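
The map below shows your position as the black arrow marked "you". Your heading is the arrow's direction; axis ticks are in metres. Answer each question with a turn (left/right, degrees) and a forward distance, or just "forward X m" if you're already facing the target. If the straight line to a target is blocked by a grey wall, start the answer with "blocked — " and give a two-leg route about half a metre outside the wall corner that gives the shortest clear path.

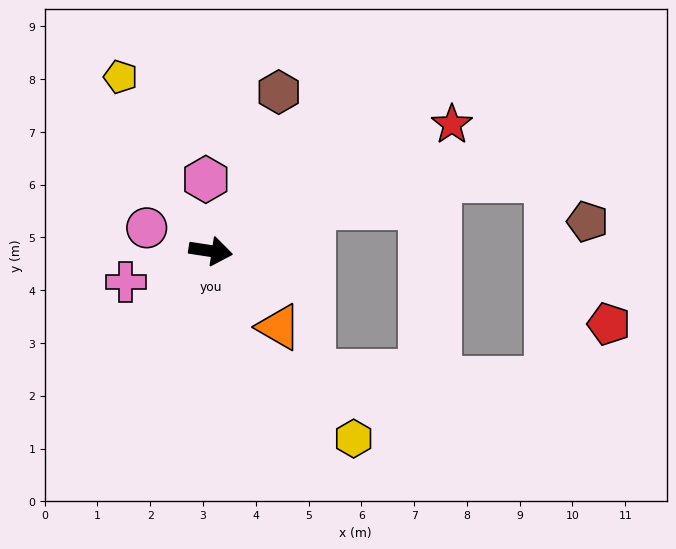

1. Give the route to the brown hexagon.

turn left 76°, forward 3.3 m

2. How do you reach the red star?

turn left 36°, forward 5.2 m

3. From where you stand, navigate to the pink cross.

turn right 151°, forward 1.7 m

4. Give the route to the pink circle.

turn left 169°, forward 1.3 m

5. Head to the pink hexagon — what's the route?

turn left 103°, forward 1.4 m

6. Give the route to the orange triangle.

turn right 39°, forward 1.9 m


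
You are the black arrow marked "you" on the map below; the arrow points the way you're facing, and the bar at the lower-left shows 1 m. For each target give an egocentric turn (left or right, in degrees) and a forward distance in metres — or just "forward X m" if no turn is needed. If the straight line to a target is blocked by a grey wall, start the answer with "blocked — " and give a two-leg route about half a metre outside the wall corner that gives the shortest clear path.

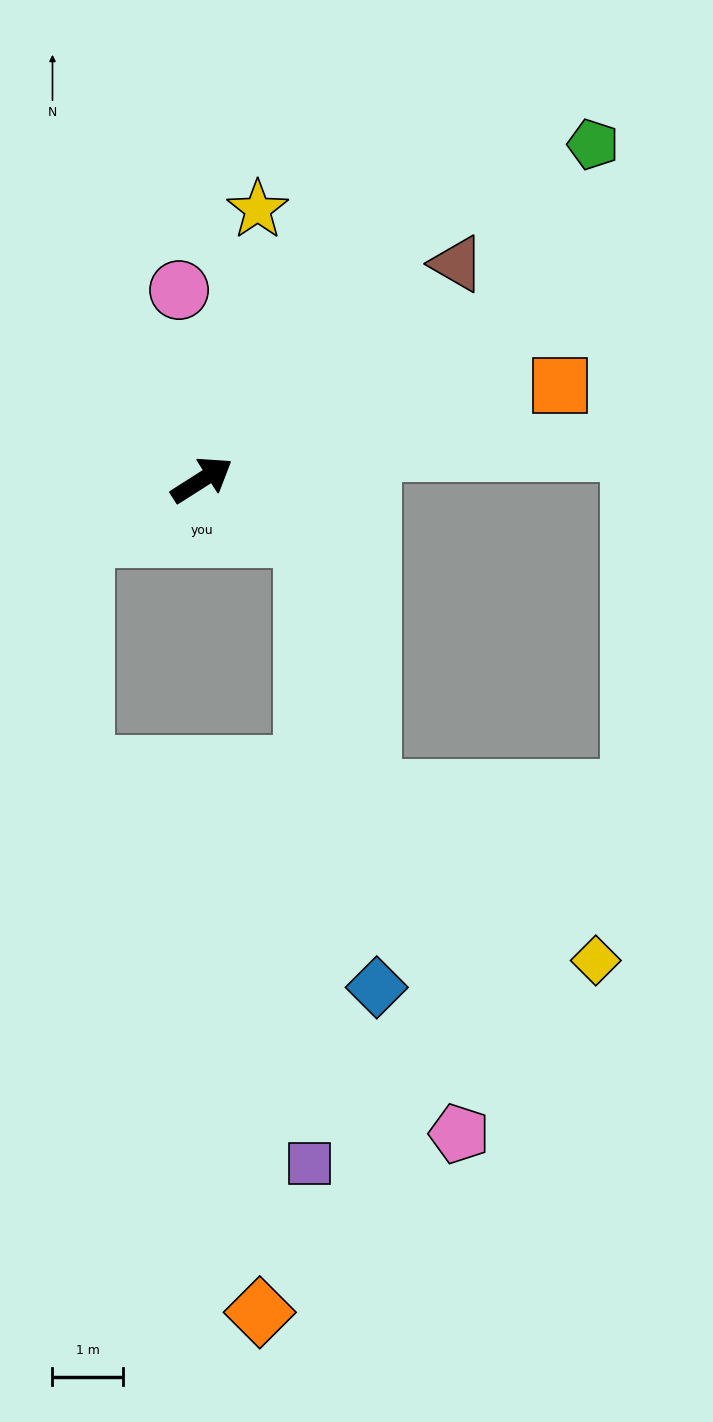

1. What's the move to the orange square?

turn right 18°, forward 5.2 m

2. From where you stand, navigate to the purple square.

blocked — turn right 62°, forward 1.6 m, then turn right 60°, forward 8.8 m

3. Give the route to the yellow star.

turn left 46°, forward 3.9 m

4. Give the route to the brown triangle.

turn left 8°, forward 4.7 m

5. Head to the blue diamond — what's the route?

blocked — turn right 62°, forward 1.6 m, then turn right 51°, forward 6.4 m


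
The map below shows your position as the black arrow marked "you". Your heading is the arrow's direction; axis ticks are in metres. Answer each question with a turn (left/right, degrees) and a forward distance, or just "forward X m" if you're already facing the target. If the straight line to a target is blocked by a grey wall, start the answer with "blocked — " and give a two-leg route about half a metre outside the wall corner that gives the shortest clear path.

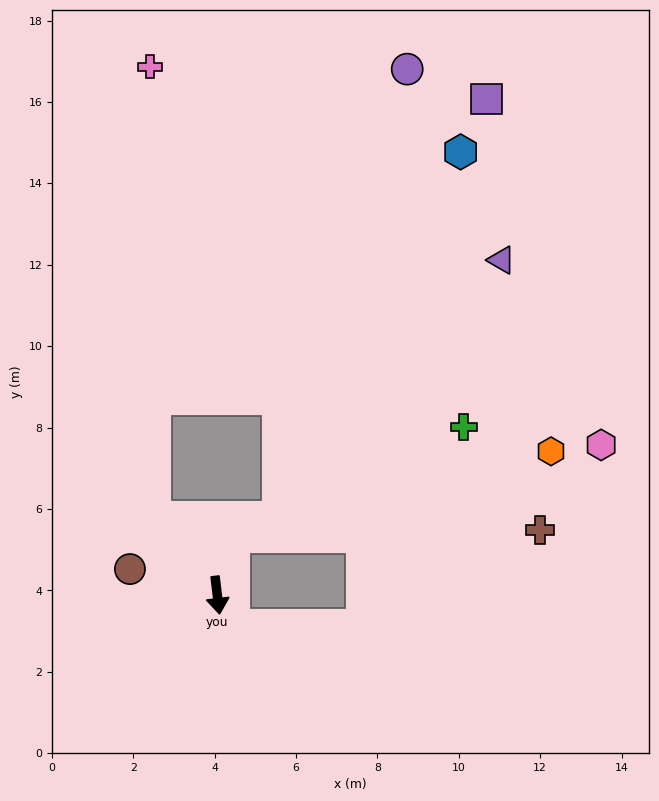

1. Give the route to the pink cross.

blocked — turn right 147°, forward 2.5 m, then turn right 39°, forward 11.1 m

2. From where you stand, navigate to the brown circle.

turn right 114°, forward 2.2 m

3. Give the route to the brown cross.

blocked — turn left 159°, forward 1.5 m, then turn right 75°, forward 7.6 m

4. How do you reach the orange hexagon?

blocked — turn left 159°, forward 1.5 m, then turn right 61°, forward 8.1 m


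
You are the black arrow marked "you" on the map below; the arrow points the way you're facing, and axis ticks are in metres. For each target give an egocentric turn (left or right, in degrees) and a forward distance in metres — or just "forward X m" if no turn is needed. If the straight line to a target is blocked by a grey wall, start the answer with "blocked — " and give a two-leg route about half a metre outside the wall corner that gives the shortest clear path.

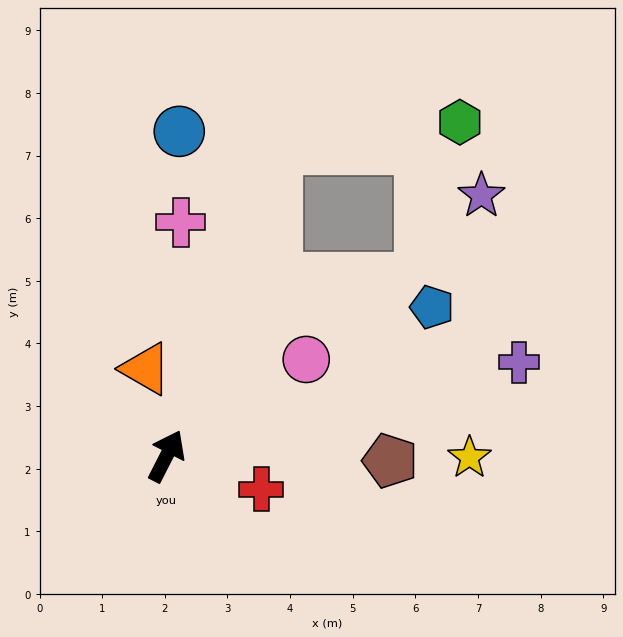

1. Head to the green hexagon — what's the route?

blocked — turn left 8°, forward 5.2 m, then turn right 63°, forward 3.0 m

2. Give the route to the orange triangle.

turn left 40°, forward 1.4 m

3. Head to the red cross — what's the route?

turn right 82°, forward 1.6 m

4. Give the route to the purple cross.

turn right 48°, forward 5.8 m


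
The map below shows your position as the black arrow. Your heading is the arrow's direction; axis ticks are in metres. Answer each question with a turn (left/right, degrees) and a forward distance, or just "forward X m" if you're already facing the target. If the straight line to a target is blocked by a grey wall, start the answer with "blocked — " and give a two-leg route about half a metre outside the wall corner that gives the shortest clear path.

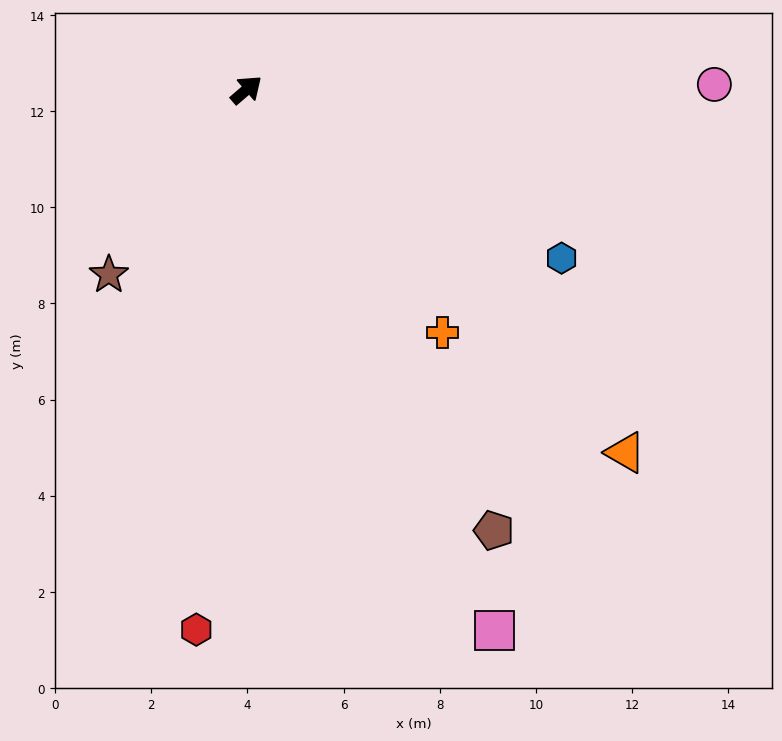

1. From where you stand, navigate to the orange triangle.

turn right 84°, forward 10.9 m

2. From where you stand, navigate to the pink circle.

turn right 40°, forward 9.7 m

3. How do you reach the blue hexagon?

turn right 69°, forward 7.4 m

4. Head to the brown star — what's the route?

turn right 167°, forward 4.8 m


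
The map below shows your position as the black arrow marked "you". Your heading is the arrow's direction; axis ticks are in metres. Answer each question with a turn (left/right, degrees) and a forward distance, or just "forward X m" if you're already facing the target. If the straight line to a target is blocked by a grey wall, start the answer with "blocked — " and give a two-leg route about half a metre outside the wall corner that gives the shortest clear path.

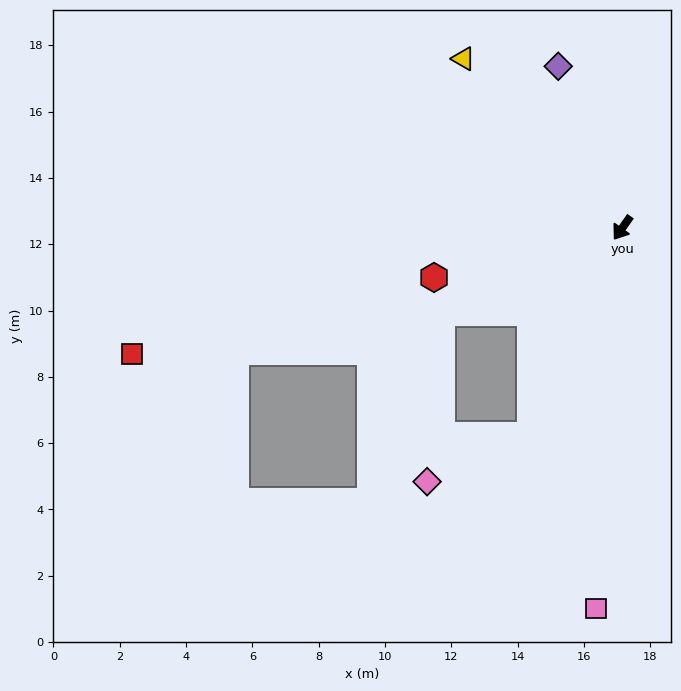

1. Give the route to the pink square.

turn left 31°, forward 11.5 m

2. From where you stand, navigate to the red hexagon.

turn right 40°, forward 5.9 m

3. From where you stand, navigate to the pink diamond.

blocked — turn left 11°, forward 6.9 m, then turn right 42°, forward 3.4 m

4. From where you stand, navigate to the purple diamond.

turn right 123°, forward 5.2 m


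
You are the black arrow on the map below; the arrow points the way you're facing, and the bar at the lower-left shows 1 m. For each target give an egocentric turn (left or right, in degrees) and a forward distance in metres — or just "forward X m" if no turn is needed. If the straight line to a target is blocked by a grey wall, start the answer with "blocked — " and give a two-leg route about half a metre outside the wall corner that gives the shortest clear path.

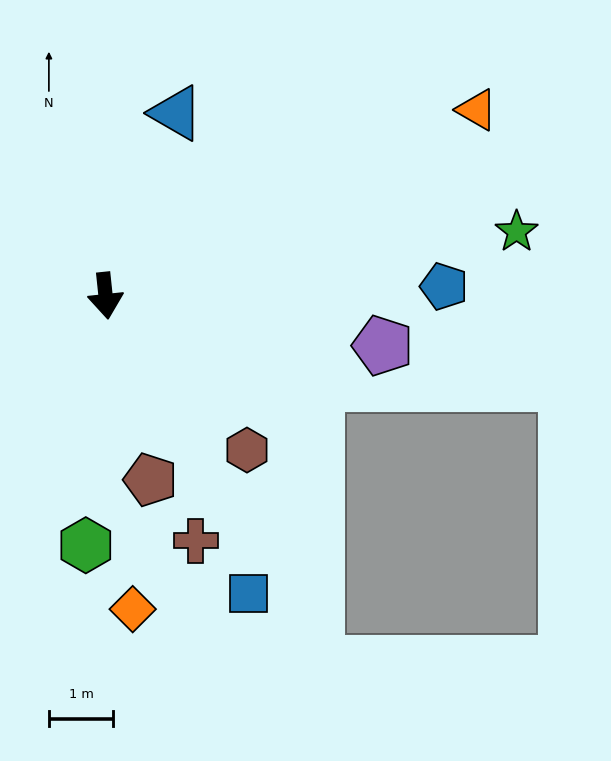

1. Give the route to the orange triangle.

turn left 111°, forward 6.4 m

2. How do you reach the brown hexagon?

turn left 37°, forward 3.2 m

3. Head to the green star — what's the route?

turn left 93°, forward 6.5 m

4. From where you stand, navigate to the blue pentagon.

turn left 86°, forward 5.3 m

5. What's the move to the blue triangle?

turn left 153°, forward 3.0 m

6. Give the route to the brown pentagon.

turn left 8°, forward 2.9 m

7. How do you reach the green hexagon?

turn right 11°, forward 3.9 m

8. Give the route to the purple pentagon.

turn left 74°, forward 4.4 m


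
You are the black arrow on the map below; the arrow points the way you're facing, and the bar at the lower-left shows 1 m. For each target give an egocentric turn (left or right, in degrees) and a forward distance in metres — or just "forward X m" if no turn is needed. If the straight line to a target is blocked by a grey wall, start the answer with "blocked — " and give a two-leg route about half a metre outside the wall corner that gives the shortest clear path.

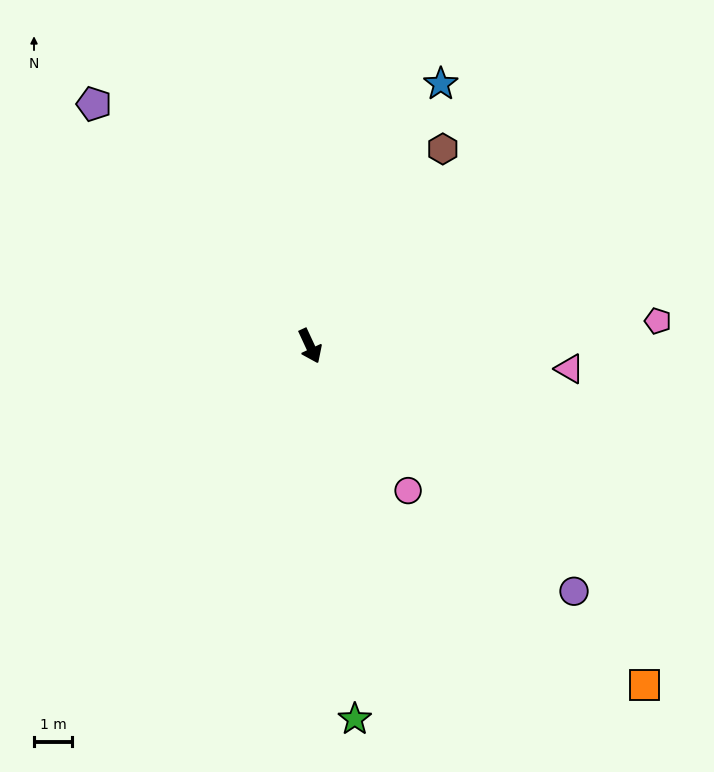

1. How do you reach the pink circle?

turn left 9°, forward 4.6 m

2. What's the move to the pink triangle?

turn left 60°, forward 6.8 m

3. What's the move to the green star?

turn right 18°, forward 9.9 m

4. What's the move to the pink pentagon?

turn left 69°, forward 9.1 m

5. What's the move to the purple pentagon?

turn right 163°, forward 8.5 m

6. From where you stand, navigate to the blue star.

turn left 129°, forward 7.7 m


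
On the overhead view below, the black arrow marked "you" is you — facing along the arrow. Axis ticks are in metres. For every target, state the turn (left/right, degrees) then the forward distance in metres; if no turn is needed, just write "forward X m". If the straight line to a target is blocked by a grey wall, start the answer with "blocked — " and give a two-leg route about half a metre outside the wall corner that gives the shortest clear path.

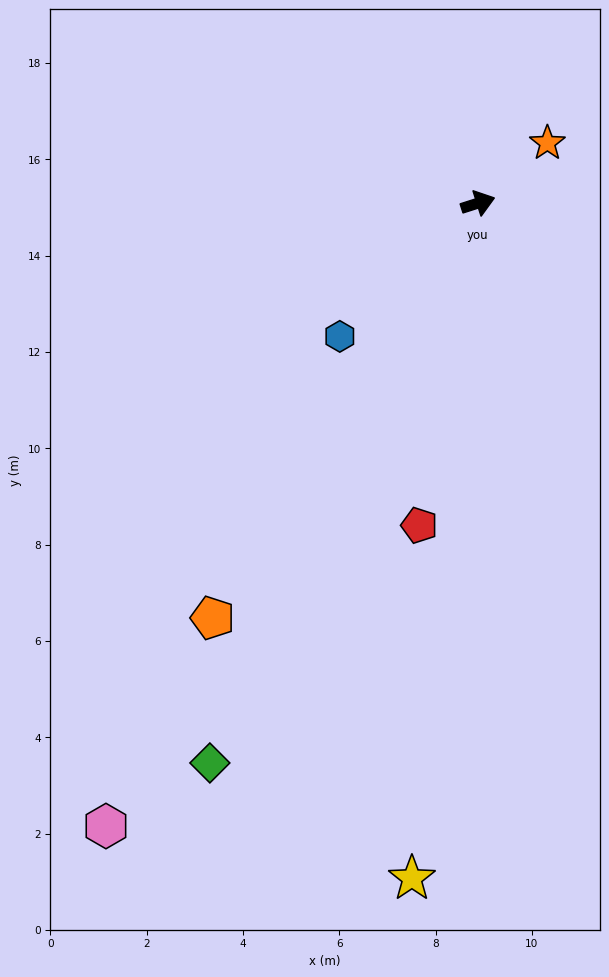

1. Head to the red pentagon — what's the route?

turn right 118°, forward 6.8 m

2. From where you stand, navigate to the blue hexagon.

turn right 154°, forward 4.0 m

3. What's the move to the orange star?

turn left 23°, forward 1.9 m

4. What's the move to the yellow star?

turn right 113°, forward 14.1 m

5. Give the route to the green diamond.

turn right 133°, forward 12.9 m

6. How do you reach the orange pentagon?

turn right 140°, forward 10.2 m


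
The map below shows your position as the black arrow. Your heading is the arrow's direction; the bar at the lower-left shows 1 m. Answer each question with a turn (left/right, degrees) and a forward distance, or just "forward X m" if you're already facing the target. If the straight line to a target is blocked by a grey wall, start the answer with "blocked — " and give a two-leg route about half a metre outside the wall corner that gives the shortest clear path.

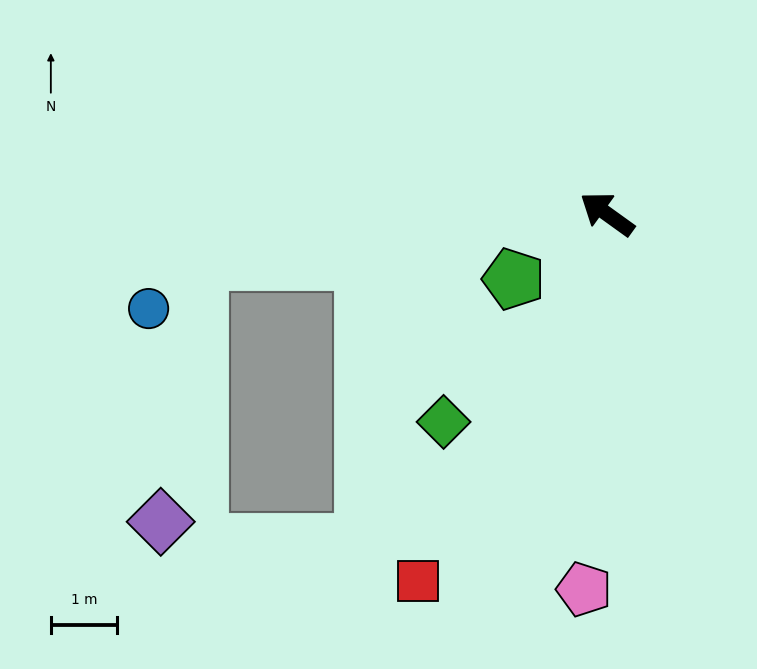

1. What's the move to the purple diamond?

blocked — turn left 42°, forward 6.2 m, then turn left 75°, forward 4.0 m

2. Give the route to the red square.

turn left 99°, forward 6.2 m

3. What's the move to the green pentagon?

turn left 71°, forward 1.7 m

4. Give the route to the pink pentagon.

turn left 122°, forward 5.7 m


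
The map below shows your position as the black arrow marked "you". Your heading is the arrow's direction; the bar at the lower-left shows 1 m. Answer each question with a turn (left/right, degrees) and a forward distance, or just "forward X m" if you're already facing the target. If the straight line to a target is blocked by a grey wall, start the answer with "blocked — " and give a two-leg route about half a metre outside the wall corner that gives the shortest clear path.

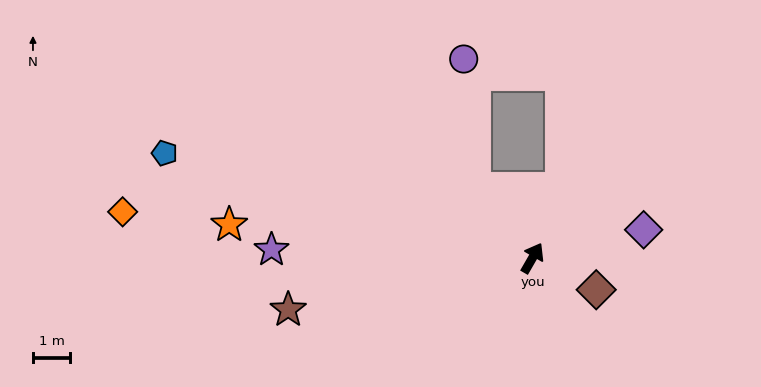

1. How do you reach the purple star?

turn left 118°, forward 7.0 m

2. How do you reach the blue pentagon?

turn left 104°, forward 10.3 m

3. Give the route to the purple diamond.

turn right 46°, forward 3.1 m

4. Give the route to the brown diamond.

turn right 87°, forward 1.9 m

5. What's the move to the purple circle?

blocked — turn left 69°, forward 2.4 m, then turn right 34°, forward 3.5 m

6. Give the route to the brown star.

turn left 132°, forward 6.7 m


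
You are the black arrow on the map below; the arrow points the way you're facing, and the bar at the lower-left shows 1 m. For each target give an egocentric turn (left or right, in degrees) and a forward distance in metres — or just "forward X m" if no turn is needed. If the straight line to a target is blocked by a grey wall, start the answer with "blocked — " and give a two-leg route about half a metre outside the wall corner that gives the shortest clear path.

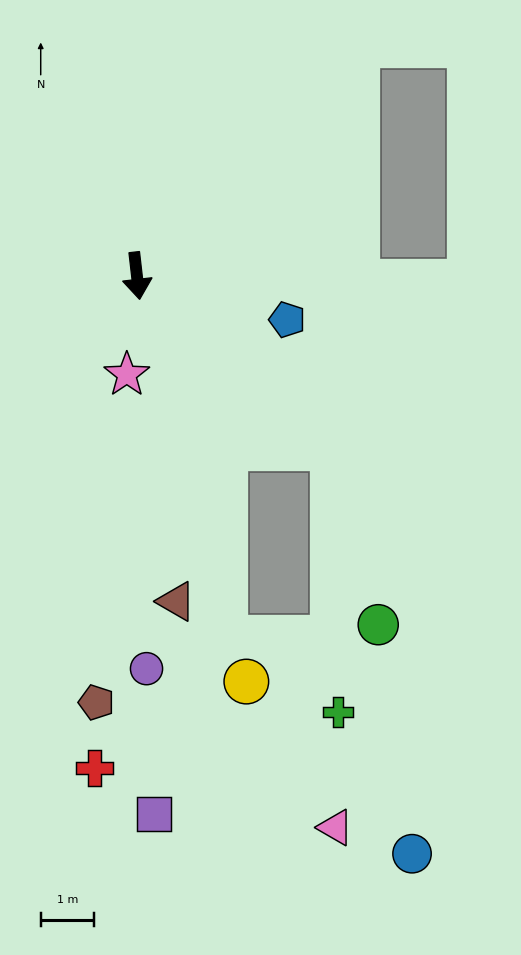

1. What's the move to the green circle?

blocked — turn left 42°, forward 4.9 m, then turn right 34°, forward 3.4 m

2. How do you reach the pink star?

turn right 12°, forward 1.9 m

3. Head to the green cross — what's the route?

blocked — turn left 42°, forward 4.9 m, then turn right 47°, forward 5.0 m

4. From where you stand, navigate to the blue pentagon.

turn left 67°, forward 3.0 m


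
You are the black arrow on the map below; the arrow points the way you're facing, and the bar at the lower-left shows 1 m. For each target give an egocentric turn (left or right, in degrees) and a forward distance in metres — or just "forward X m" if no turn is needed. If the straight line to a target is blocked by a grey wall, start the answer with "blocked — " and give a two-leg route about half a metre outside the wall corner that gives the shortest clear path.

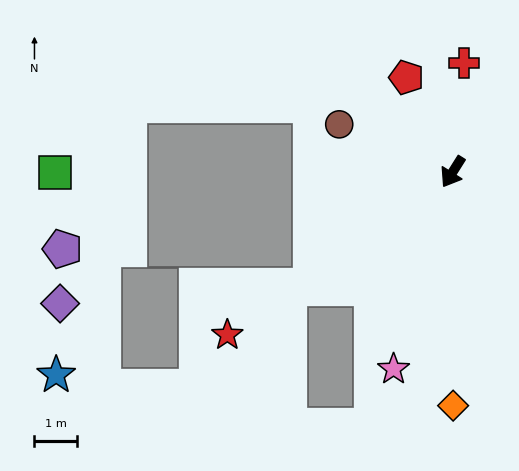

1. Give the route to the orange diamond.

turn left 32°, forward 5.5 m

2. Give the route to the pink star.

turn left 15°, forward 4.9 m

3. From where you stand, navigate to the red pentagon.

turn right 122°, forward 2.5 m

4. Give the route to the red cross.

turn right 154°, forward 2.6 m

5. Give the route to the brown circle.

turn right 81°, forward 2.9 m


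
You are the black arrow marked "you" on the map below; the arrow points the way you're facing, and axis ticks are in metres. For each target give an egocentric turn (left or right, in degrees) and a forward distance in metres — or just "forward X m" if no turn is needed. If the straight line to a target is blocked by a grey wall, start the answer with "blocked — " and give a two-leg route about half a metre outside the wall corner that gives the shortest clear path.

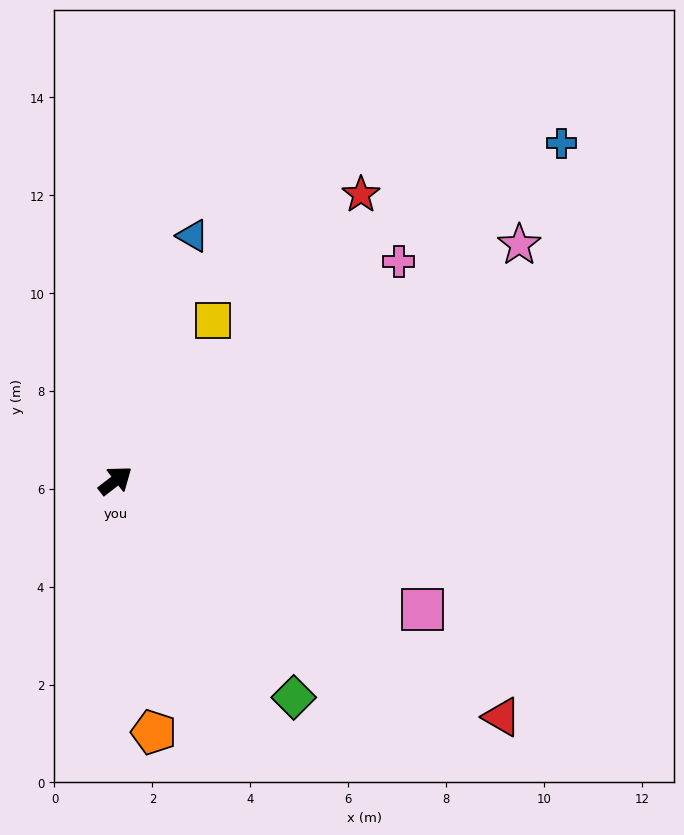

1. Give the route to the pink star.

turn right 8°, forward 9.6 m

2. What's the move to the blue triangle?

turn left 35°, forward 5.2 m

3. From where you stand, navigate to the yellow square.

turn left 21°, forward 3.8 m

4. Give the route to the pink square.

turn right 61°, forward 6.8 m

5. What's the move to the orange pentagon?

turn right 119°, forward 5.2 m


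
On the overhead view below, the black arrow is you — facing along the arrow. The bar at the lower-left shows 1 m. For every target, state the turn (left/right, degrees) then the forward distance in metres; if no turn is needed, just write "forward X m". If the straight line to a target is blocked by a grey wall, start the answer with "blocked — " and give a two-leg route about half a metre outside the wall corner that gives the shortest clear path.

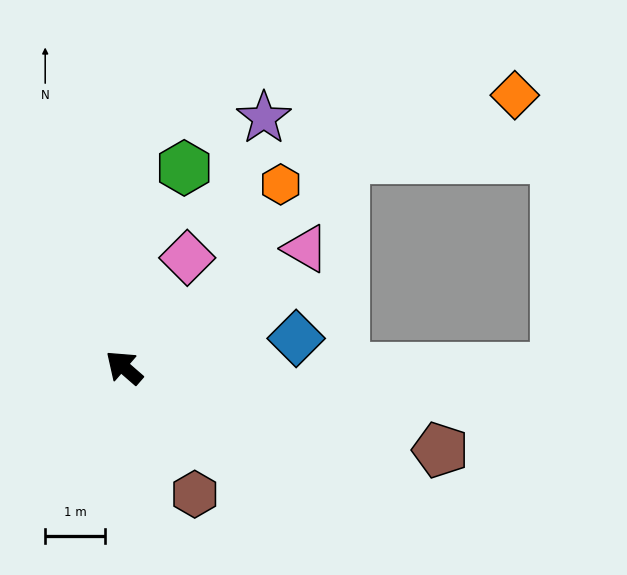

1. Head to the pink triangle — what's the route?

turn right 106°, forward 3.6 m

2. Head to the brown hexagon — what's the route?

turn left 160°, forward 2.4 m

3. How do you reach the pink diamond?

turn right 79°, forward 2.1 m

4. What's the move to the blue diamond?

turn right 129°, forward 2.9 m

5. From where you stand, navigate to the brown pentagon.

turn right 154°, forward 5.5 m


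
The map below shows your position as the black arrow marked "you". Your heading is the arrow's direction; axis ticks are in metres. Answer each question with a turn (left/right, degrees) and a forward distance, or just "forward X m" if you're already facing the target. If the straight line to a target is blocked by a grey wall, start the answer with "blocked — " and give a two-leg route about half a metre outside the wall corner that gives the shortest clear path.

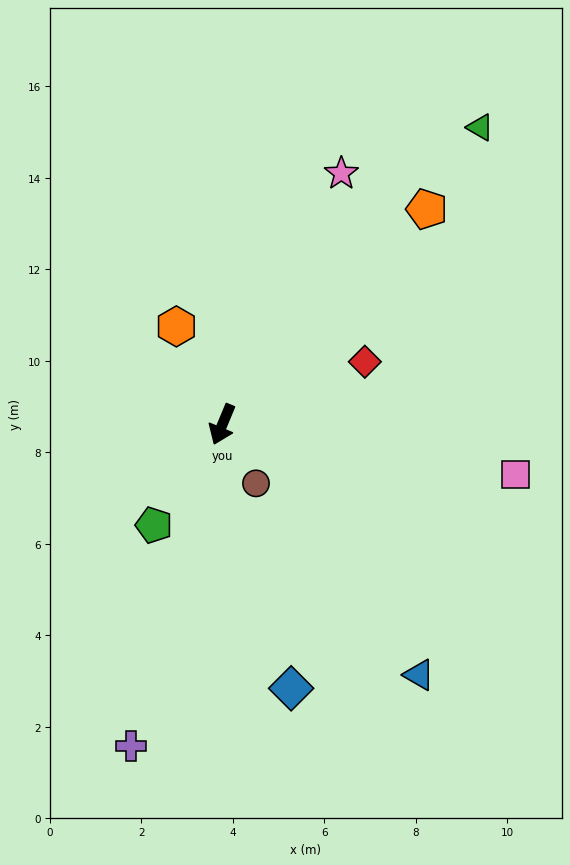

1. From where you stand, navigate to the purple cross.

turn left 7°, forward 7.3 m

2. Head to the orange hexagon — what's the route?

turn right 132°, forward 2.4 m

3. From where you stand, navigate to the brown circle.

turn left 52°, forward 1.5 m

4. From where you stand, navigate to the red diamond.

turn left 136°, forward 3.4 m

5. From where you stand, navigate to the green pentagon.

turn right 12°, forward 2.7 m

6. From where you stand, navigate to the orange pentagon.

turn left 159°, forward 6.5 m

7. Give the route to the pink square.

turn left 103°, forward 6.5 m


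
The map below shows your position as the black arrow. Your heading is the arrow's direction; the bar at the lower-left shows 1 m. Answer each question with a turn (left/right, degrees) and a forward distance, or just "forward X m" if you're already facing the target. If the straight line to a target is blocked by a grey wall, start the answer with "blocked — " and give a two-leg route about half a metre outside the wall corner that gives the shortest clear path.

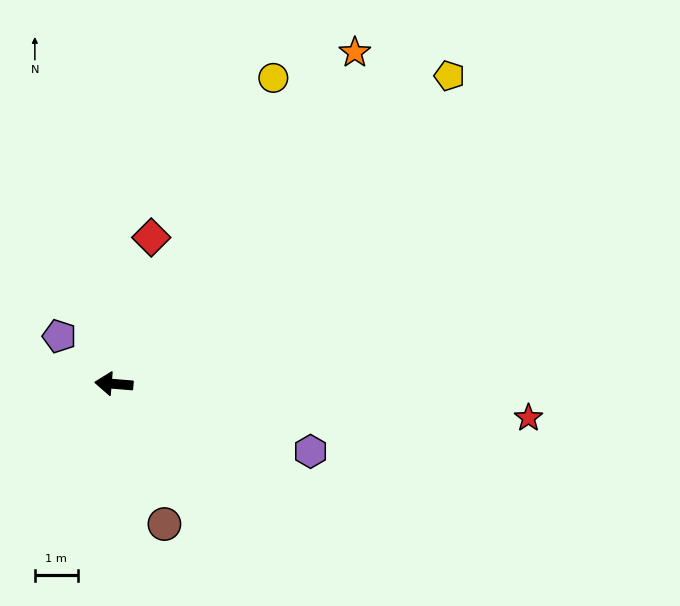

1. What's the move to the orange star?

turn right 121°, forward 9.6 m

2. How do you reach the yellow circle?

turn right 113°, forward 8.1 m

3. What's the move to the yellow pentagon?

turn right 133°, forward 10.6 m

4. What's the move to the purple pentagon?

turn right 36°, forward 1.7 m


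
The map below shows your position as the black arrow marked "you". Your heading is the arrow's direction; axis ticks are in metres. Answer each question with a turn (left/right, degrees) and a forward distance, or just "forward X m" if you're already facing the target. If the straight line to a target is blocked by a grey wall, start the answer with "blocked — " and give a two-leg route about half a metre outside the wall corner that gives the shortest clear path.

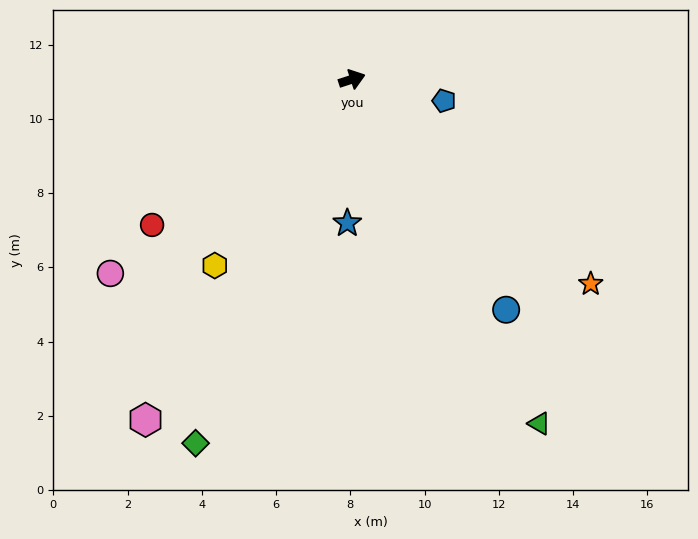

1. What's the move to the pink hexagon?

turn right 139°, forward 10.7 m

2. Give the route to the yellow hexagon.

turn right 144°, forward 6.2 m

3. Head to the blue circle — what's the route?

turn right 74°, forward 7.5 m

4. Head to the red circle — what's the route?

turn right 162°, forward 6.7 m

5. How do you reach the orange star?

turn right 59°, forward 8.5 m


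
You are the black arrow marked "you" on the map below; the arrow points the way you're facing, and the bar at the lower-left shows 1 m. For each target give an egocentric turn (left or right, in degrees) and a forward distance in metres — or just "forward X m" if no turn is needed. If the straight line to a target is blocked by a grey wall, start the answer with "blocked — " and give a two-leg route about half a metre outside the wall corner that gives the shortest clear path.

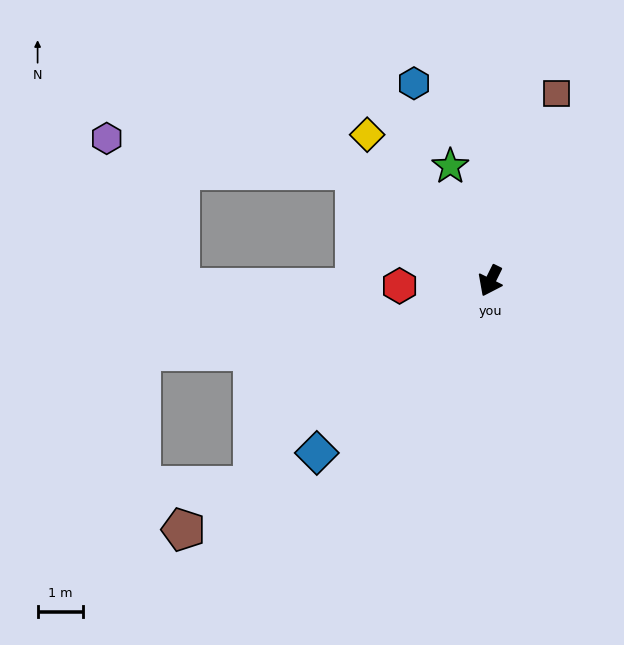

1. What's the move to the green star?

turn right 134°, forward 2.7 m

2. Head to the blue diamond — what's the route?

turn right 19°, forward 5.3 m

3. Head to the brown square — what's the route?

turn right 173°, forward 4.3 m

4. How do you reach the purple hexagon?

blocked — turn right 103°, forward 3.8 m, then turn left 32°, forward 5.5 m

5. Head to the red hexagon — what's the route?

turn right 61°, forward 2.0 m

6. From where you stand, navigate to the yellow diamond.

turn right 114°, forward 4.2 m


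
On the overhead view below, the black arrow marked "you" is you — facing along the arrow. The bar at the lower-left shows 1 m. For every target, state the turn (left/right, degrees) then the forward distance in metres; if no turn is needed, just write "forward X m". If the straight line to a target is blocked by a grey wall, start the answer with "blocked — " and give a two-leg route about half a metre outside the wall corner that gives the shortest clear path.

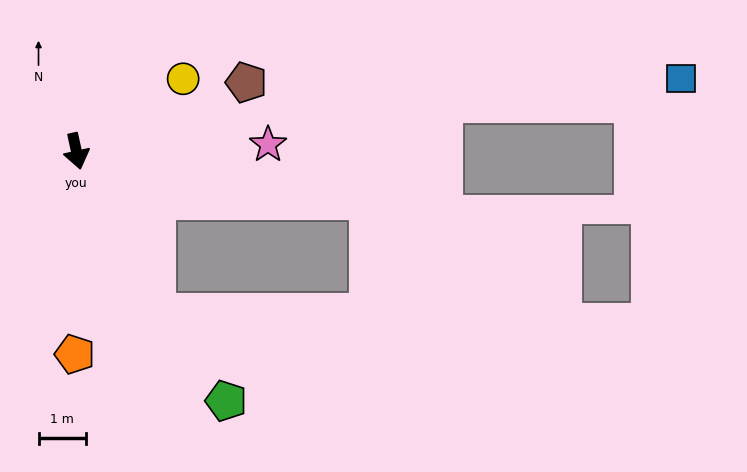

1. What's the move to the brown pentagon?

turn left 100°, forward 3.8 m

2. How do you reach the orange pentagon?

turn right 13°, forward 4.3 m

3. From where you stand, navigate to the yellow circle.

turn left 112°, forward 2.7 m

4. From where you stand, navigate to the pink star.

turn left 80°, forward 4.0 m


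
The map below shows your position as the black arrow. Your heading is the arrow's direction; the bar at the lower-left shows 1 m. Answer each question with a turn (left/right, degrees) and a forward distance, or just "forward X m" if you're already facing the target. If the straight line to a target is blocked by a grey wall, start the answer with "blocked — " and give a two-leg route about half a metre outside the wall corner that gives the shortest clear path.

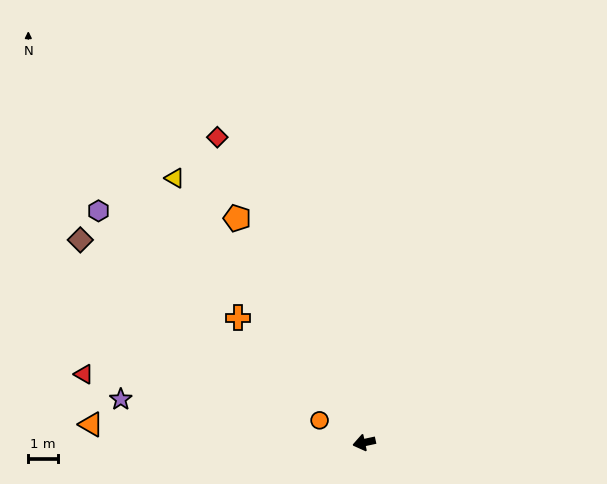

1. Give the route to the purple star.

turn right 22°, forward 8.4 m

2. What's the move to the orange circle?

turn right 39°, forward 1.7 m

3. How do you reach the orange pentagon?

turn right 73°, forward 8.7 m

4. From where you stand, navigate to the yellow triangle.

turn right 67°, forward 11.0 m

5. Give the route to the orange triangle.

turn right 16°, forward 9.3 m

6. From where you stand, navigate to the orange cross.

turn right 57°, forward 6.0 m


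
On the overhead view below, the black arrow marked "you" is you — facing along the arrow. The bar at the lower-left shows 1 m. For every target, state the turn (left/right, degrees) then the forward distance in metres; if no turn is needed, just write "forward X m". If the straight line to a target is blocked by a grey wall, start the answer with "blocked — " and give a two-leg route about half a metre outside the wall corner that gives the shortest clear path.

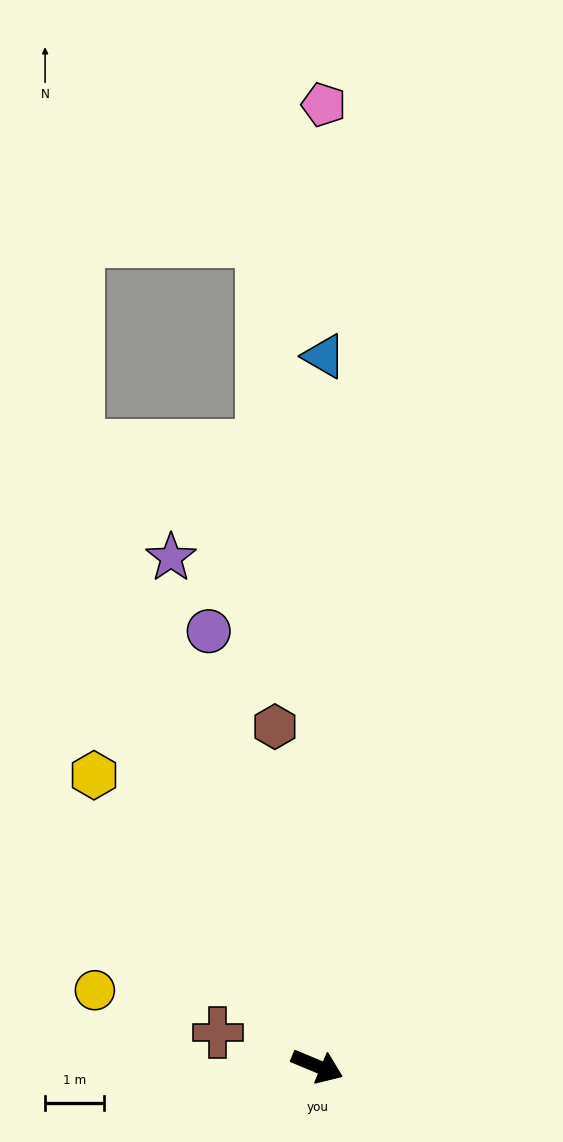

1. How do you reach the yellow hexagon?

turn left 150°, forward 6.2 m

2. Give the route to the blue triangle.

turn left 112°, forward 12.0 m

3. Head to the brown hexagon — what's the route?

turn left 120°, forward 5.8 m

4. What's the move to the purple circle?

turn left 127°, forward 7.6 m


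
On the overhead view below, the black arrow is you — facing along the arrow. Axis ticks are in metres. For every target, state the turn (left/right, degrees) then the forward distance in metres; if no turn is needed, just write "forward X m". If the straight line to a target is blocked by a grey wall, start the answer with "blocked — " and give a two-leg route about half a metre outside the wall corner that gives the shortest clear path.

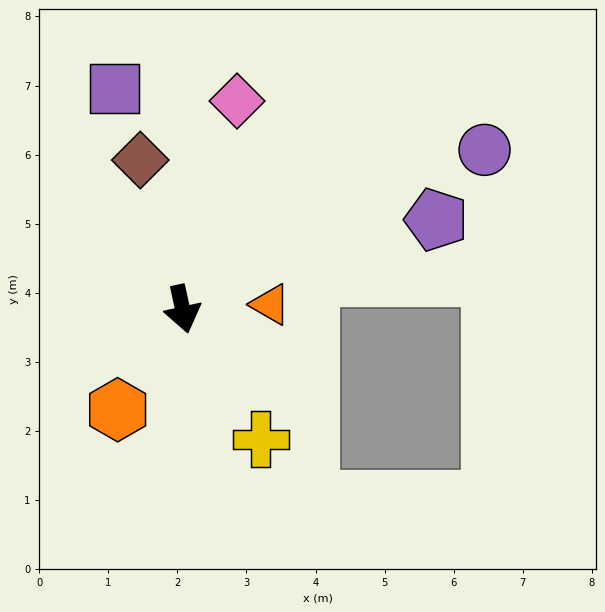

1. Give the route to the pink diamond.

turn left 153°, forward 3.1 m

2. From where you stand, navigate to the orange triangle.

turn left 81°, forward 1.3 m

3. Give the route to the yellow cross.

turn left 19°, forward 2.2 m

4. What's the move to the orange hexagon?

turn right 45°, forward 1.7 m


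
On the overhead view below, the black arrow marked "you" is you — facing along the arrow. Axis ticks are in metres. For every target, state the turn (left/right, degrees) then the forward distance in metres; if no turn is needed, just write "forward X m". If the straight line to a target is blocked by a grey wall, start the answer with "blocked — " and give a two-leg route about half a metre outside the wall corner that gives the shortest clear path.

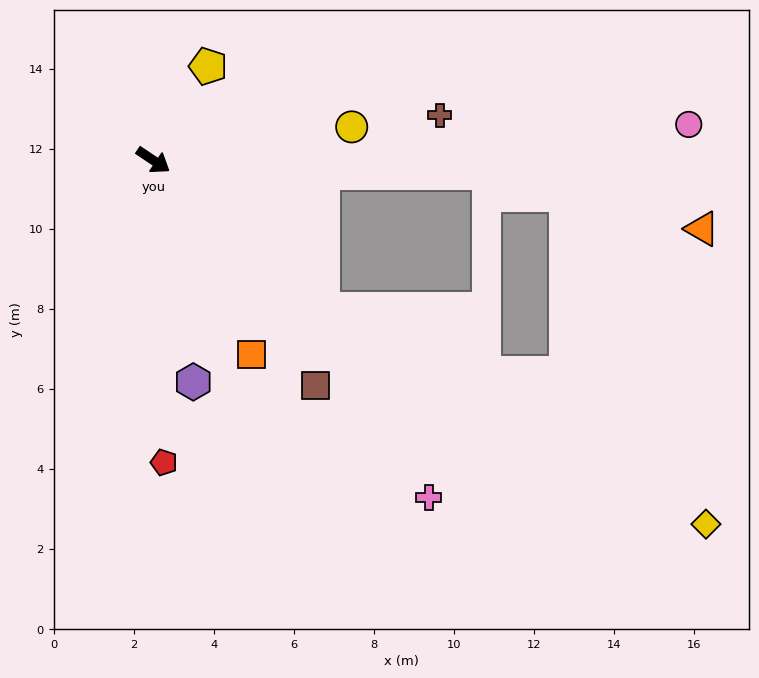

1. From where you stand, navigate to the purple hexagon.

turn right 46°, forward 5.6 m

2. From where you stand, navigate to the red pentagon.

turn right 54°, forward 7.6 m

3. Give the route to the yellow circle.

turn left 43°, forward 5.0 m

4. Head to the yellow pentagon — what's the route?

turn left 94°, forward 2.7 m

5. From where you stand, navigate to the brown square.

turn right 20°, forward 6.9 m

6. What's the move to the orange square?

turn right 29°, forward 5.4 m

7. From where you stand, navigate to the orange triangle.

blocked — turn left 32°, forward 8.4 m, then turn right 13°, forward 5.5 m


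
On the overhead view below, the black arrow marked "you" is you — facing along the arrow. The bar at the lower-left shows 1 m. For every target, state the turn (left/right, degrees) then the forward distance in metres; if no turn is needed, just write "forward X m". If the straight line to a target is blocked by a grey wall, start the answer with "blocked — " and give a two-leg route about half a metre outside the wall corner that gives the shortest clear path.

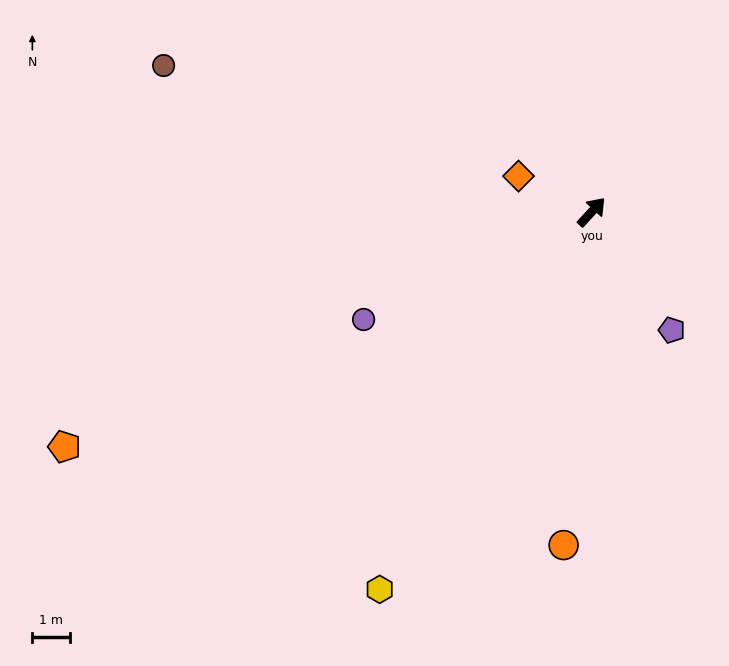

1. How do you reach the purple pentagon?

turn right 103°, forward 3.8 m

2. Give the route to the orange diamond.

turn left 107°, forward 2.2 m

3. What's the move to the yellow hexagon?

turn right 167°, forward 11.6 m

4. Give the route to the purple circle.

turn left 158°, forward 6.8 m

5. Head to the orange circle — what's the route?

turn right 142°, forward 9.0 m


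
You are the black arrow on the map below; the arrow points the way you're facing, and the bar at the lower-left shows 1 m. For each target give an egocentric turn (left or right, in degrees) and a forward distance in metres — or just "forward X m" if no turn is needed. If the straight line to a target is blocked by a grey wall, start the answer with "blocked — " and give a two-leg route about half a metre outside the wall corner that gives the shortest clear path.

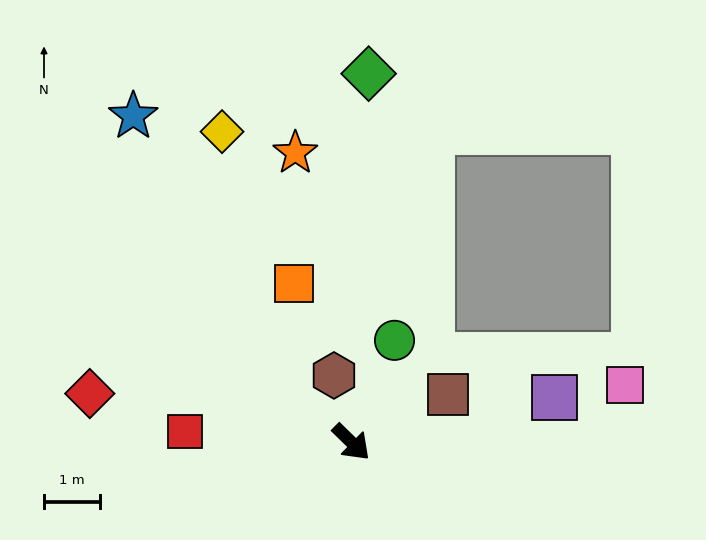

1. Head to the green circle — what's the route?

turn left 111°, forward 2.0 m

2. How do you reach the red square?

turn right 139°, forward 3.0 m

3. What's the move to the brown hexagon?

turn left 149°, forward 1.2 m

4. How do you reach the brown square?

turn left 71°, forward 1.9 m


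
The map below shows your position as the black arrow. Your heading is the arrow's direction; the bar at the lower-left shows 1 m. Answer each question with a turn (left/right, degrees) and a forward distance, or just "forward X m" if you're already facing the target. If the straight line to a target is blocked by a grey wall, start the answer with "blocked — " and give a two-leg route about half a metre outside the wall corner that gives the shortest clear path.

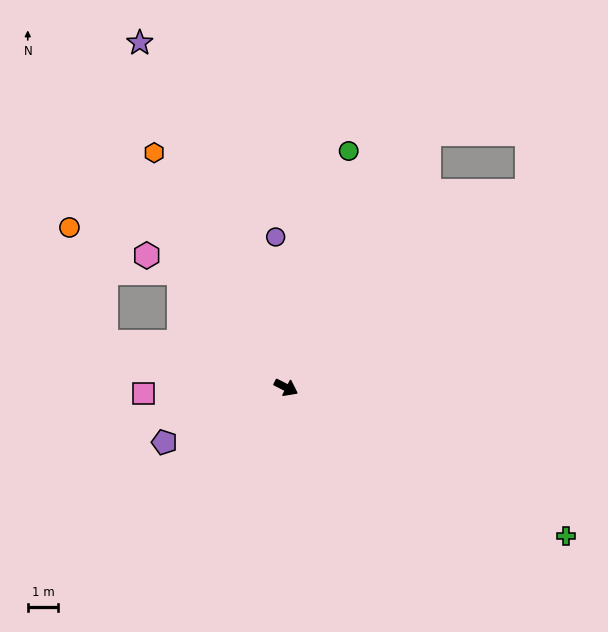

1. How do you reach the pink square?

turn right 150°, forward 4.6 m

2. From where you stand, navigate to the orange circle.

blocked — turn right 167°, forward 6.1 m, then turn right 59°, forward 3.9 m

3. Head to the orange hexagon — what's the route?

turn left 146°, forward 8.8 m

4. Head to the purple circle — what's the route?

turn left 121°, forward 4.9 m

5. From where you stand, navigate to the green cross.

forward 10.3 m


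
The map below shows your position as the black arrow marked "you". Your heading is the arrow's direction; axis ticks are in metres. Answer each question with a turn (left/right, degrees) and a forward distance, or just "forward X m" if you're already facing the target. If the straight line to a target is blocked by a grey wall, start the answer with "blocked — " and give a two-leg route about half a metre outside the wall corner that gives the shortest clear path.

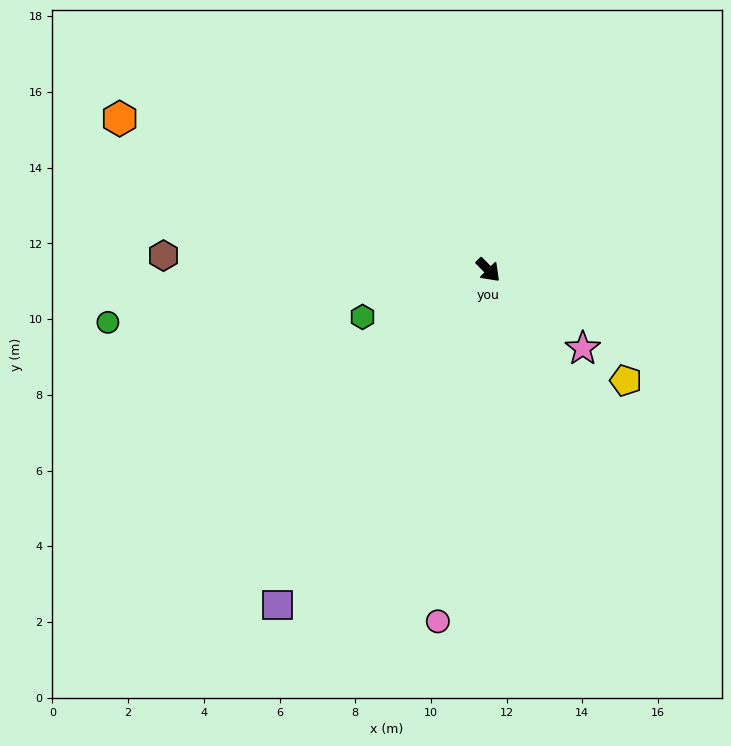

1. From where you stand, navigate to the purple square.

turn right 77°, forward 10.4 m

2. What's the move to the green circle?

turn right 127°, forward 10.1 m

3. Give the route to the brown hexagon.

turn right 137°, forward 8.6 m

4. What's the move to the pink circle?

turn right 53°, forward 9.4 m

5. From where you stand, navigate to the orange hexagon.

turn right 157°, forward 10.5 m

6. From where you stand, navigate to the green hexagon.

turn right 114°, forward 3.5 m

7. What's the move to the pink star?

turn left 6°, forward 3.2 m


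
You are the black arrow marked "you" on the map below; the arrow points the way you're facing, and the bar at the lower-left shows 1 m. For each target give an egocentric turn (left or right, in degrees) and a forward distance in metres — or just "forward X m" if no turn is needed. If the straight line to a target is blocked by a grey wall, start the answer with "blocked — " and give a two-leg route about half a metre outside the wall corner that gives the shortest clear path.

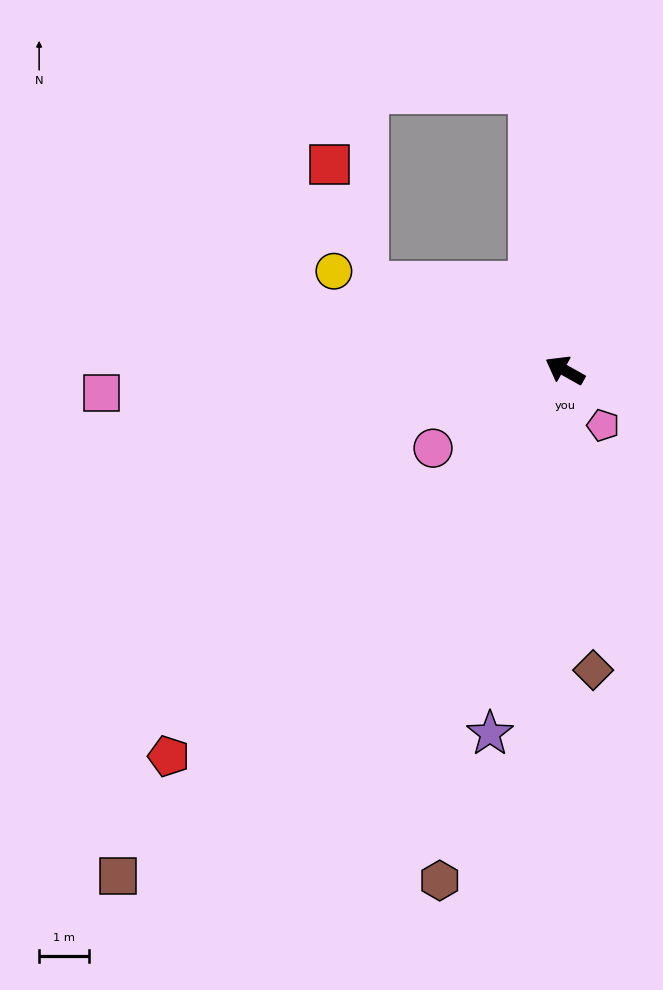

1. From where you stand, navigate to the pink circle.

turn left 60°, forward 3.1 m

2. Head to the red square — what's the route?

blocked — turn left 5°, forward 4.3 m, then turn right 48°, forward 2.5 m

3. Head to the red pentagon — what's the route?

turn left 74°, forward 11.1 m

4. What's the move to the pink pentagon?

turn left 154°, forward 1.3 m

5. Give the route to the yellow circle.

turn left 6°, forward 5.0 m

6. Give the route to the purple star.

turn left 108°, forward 7.4 m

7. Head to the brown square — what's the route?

turn left 78°, forward 13.5 m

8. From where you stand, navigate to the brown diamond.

turn left 125°, forward 6.0 m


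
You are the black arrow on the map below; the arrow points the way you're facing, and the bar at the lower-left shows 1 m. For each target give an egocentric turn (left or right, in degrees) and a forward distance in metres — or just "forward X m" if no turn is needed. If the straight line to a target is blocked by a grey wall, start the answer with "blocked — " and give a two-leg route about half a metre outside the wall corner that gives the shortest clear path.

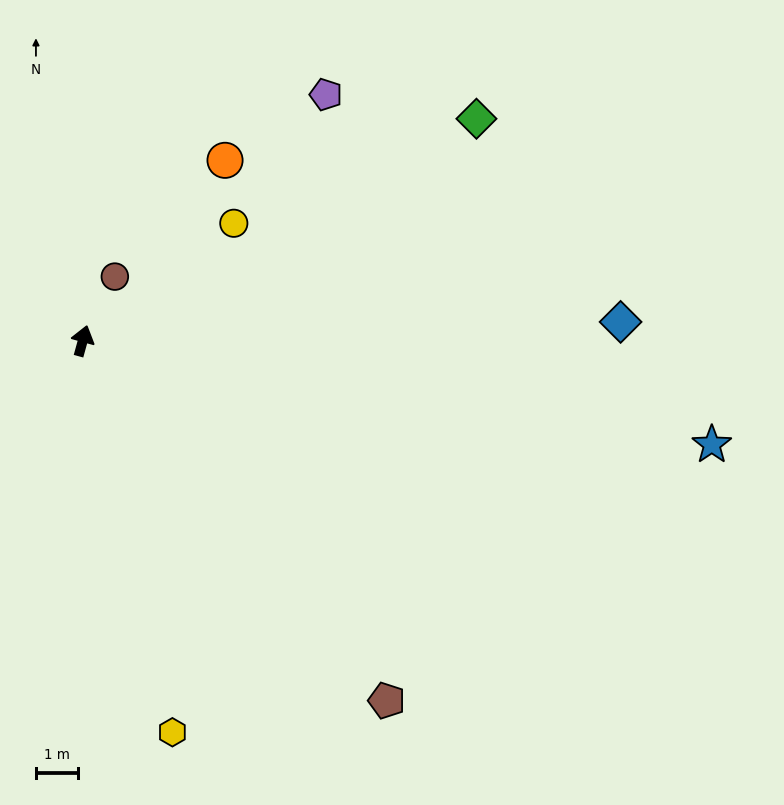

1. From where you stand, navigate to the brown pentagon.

turn right 124°, forward 11.2 m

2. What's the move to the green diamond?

turn right 45°, forward 10.8 m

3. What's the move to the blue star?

turn right 84°, forward 15.2 m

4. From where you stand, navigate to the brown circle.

turn right 11°, forward 1.7 m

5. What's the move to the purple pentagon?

turn right 29°, forward 8.3 m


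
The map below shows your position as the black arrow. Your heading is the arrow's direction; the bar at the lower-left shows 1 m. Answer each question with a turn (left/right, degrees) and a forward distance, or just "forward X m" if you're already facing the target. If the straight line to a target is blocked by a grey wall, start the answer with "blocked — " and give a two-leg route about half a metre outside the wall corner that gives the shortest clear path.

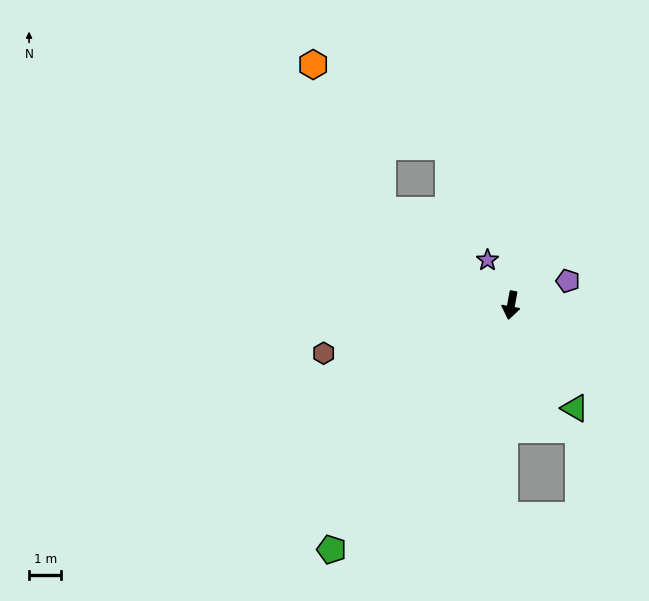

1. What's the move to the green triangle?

turn left 42°, forward 3.7 m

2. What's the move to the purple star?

turn right 142°, forward 1.6 m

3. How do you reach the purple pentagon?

turn left 124°, forward 1.9 m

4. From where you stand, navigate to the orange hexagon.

blocked — turn right 116°, forward 4.9 m, then turn right 28°, forward 5.0 m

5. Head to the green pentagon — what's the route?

turn right 26°, forward 9.4 m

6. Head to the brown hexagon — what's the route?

turn right 65°, forward 6.0 m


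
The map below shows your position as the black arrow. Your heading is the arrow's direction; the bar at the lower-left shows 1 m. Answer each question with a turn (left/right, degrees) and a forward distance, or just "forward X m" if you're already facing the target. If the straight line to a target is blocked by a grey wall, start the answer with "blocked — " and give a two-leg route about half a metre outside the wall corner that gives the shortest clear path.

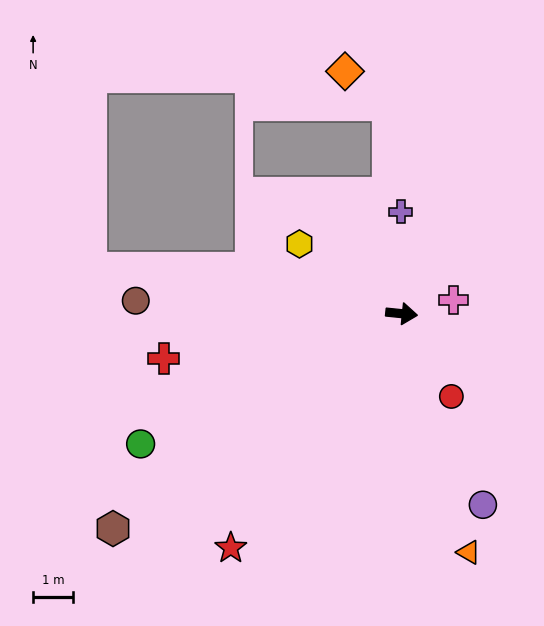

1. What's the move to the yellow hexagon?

turn left 152°, forward 3.1 m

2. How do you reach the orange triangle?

turn right 68°, forward 6.2 m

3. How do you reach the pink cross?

turn left 21°, forward 1.4 m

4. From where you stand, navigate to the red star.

turn right 120°, forward 7.3 m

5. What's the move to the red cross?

turn right 164°, forward 6.1 m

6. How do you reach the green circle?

turn right 148°, forward 7.4 m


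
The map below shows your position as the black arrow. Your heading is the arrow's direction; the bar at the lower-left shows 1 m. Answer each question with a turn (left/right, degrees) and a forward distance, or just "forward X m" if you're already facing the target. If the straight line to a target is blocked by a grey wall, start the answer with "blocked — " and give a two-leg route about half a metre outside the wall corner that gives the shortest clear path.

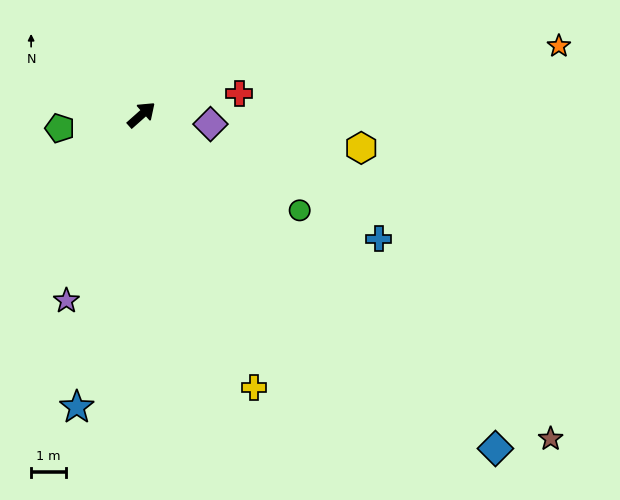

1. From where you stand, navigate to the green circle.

turn right 73°, forward 5.3 m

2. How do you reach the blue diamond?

turn right 85°, forward 13.9 m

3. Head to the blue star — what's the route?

turn right 144°, forward 8.6 m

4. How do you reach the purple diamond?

turn right 49°, forward 2.0 m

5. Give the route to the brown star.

turn right 80°, forward 15.0 m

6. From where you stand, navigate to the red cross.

turn right 29°, forward 2.9 m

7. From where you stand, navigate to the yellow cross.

turn right 109°, forward 8.5 m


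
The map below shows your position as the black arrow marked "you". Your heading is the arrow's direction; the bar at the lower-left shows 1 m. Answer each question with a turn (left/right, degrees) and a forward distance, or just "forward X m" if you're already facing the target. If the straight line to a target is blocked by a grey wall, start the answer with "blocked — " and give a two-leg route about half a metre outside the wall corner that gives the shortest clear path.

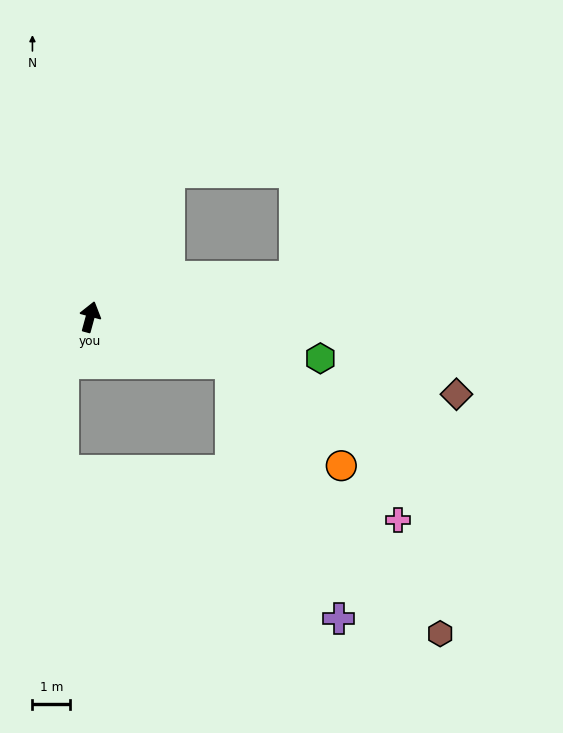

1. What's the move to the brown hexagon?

blocked — turn right 93°, forward 3.9 m, then turn right 34°, forward 9.0 m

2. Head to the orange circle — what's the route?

blocked — turn right 93°, forward 3.9 m, then turn right 25°, forward 4.0 m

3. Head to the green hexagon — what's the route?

turn right 85°, forward 6.2 m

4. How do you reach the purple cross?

blocked — turn right 93°, forward 3.9 m, then turn right 49°, forward 7.3 m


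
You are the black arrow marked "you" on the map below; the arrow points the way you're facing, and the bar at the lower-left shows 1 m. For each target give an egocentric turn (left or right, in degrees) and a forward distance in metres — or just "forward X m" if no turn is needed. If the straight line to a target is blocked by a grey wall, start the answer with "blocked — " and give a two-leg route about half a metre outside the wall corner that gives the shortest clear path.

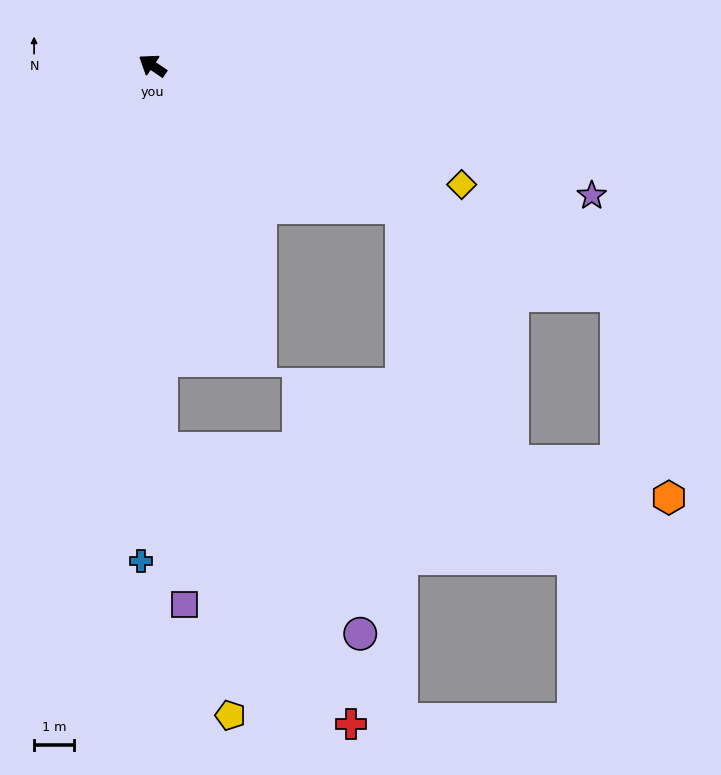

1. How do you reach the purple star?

turn right 162°, forward 11.5 m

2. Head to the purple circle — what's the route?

blocked — turn left 125°, forward 9.6 m, then turn left 46°, forward 6.8 m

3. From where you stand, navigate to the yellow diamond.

turn right 167°, forward 8.3 m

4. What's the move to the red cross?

blocked — turn left 125°, forward 9.6 m, then turn left 34°, forward 8.4 m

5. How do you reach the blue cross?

turn left 123°, forward 12.4 m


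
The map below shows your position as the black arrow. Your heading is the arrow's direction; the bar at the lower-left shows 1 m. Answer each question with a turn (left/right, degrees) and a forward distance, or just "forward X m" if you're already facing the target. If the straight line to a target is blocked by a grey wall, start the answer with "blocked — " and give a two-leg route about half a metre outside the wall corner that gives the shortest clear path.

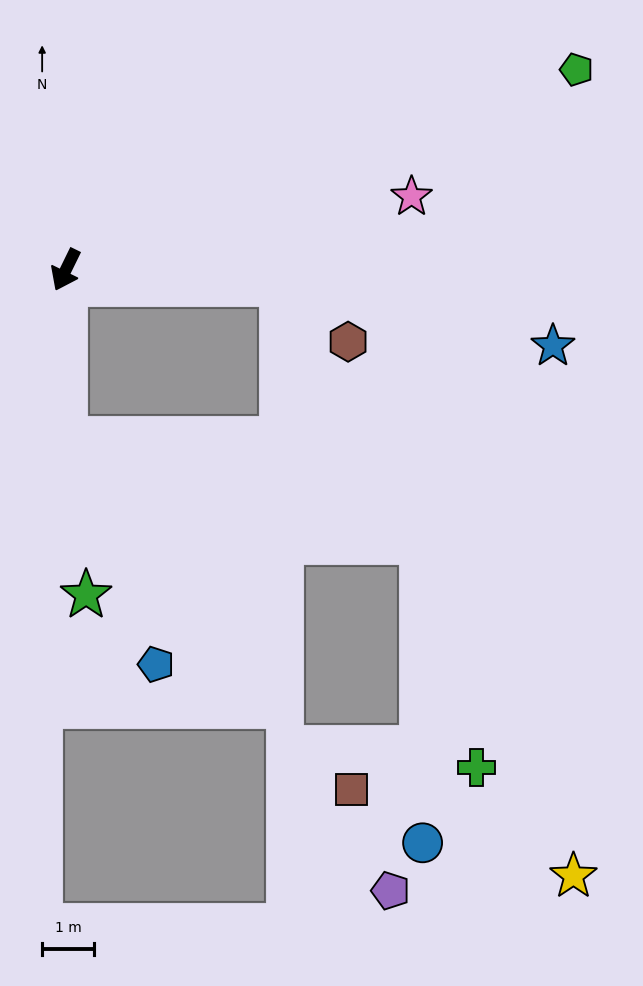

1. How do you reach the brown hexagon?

blocked — turn left 112°, forward 4.2 m, then turn right 36°, forward 1.7 m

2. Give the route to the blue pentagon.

blocked — turn left 26°, forward 3.3 m, then turn left 22°, forward 4.7 m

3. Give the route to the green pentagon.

turn left 137°, forward 10.6 m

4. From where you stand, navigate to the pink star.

turn left 128°, forward 6.8 m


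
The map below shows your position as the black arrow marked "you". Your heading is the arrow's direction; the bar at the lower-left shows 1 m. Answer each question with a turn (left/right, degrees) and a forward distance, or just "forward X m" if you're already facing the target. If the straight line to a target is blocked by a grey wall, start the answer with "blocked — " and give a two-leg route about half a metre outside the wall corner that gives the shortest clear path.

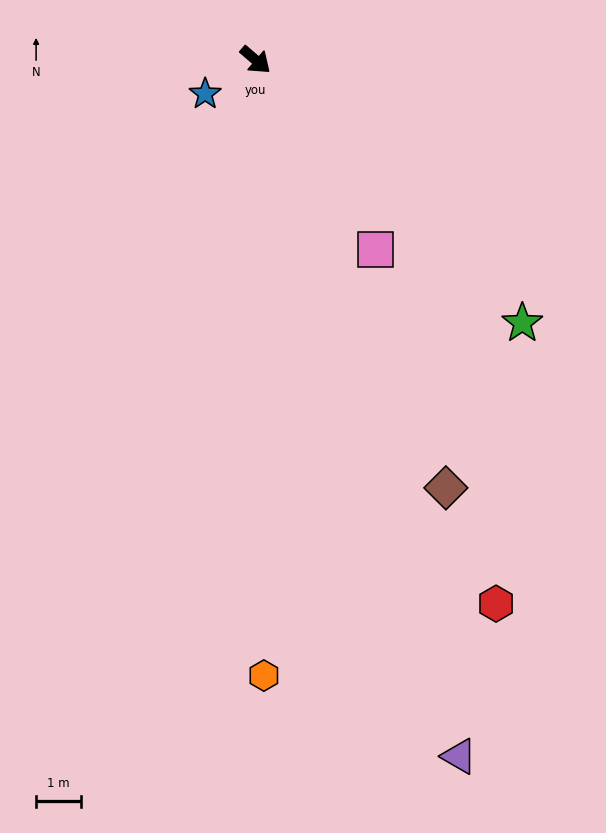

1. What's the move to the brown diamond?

turn right 25°, forward 10.5 m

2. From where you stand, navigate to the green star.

turn right 4°, forward 8.4 m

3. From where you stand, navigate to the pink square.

turn right 17°, forward 5.0 m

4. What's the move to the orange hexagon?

turn right 48°, forward 13.8 m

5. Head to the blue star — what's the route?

turn right 105°, forward 1.4 m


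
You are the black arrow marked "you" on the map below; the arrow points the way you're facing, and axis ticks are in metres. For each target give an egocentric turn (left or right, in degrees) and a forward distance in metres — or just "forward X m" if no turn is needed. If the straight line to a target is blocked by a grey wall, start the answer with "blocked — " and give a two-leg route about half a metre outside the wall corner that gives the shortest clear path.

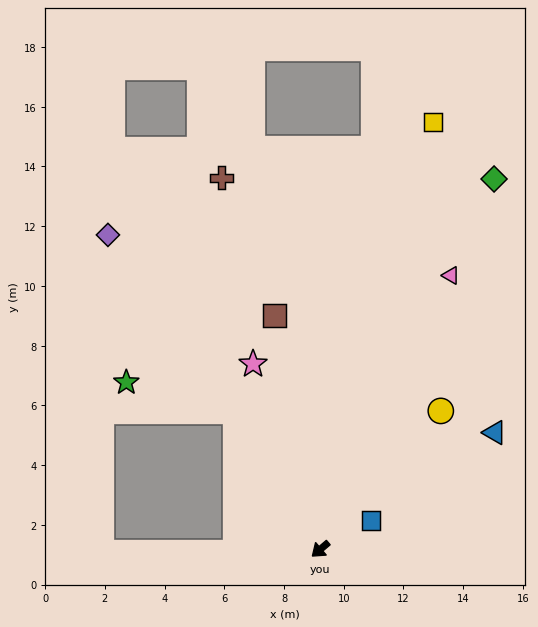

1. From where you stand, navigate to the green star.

blocked — turn right 99°, forward 5.4 m, then turn left 43°, forward 3.8 m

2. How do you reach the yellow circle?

turn right 171°, forward 6.1 m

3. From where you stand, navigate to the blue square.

turn left 169°, forward 2.0 m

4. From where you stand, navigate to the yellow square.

turn right 145°, forward 14.8 m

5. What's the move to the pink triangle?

turn right 156°, forward 10.2 m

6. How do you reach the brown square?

turn right 119°, forward 8.0 m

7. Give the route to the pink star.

turn right 110°, forward 6.6 m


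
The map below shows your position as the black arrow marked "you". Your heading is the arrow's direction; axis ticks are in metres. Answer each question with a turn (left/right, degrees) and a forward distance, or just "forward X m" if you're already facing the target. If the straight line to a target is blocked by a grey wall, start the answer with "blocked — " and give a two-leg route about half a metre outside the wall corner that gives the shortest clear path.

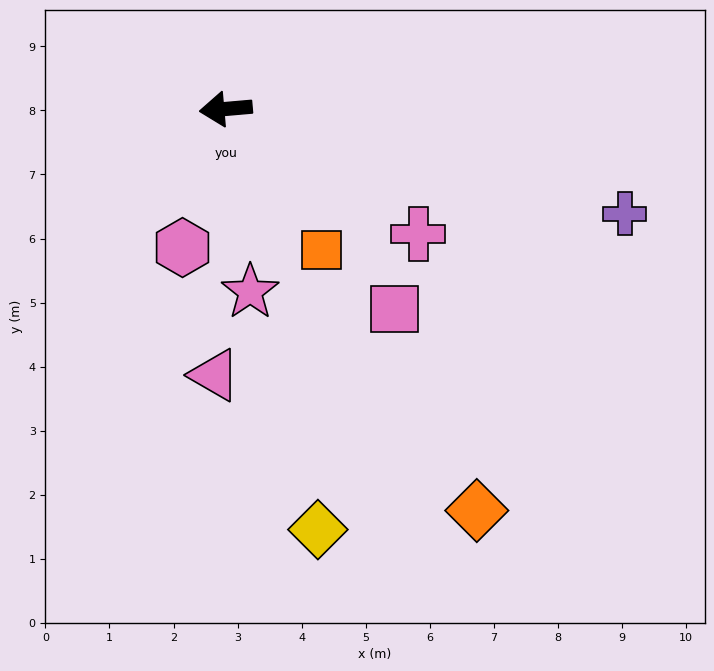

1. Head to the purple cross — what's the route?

turn left 160°, forward 6.4 m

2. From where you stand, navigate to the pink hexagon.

turn left 68°, forward 2.3 m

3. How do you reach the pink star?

turn left 93°, forward 2.9 m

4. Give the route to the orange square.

turn left 119°, forward 2.7 m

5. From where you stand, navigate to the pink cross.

turn left 142°, forward 3.6 m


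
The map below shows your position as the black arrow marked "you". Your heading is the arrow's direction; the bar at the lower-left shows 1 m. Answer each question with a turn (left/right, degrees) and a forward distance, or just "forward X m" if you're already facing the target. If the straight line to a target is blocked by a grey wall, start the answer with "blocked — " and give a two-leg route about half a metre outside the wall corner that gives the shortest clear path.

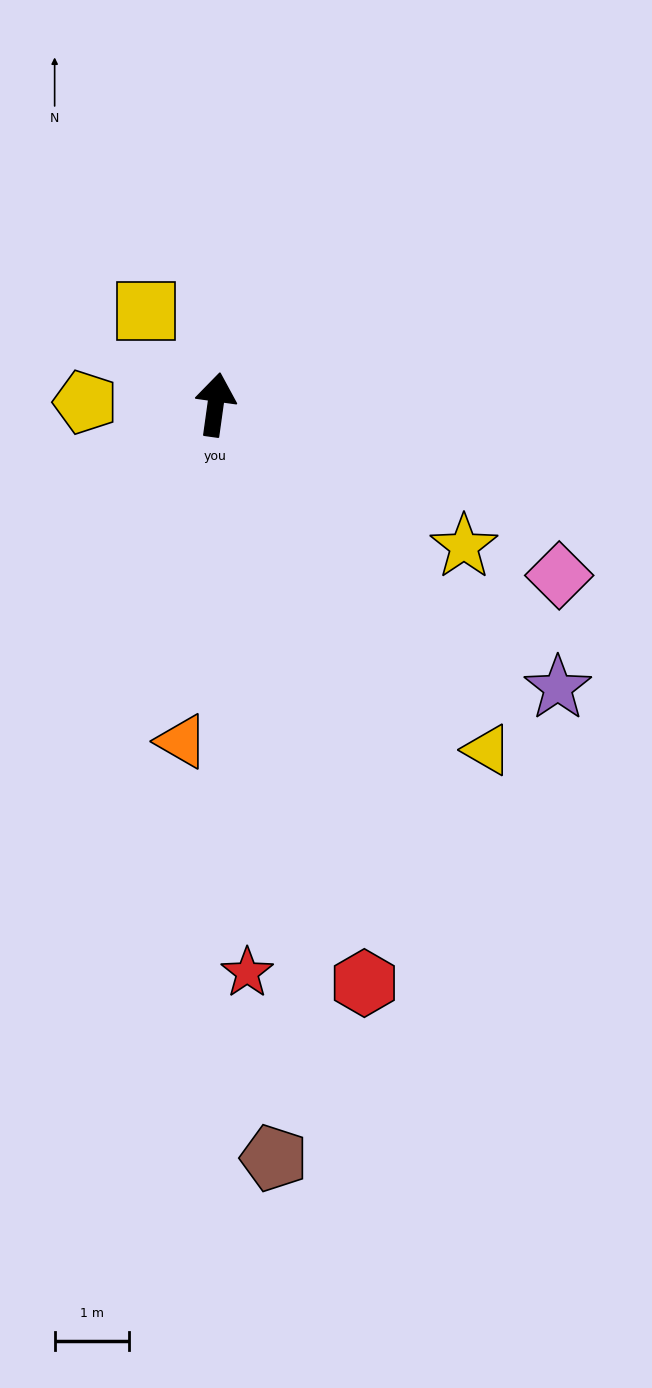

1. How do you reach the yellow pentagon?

turn left 97°, forward 1.7 m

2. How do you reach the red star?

turn right 169°, forward 7.6 m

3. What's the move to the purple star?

turn right 122°, forward 6.0 m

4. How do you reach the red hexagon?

turn right 158°, forward 8.0 m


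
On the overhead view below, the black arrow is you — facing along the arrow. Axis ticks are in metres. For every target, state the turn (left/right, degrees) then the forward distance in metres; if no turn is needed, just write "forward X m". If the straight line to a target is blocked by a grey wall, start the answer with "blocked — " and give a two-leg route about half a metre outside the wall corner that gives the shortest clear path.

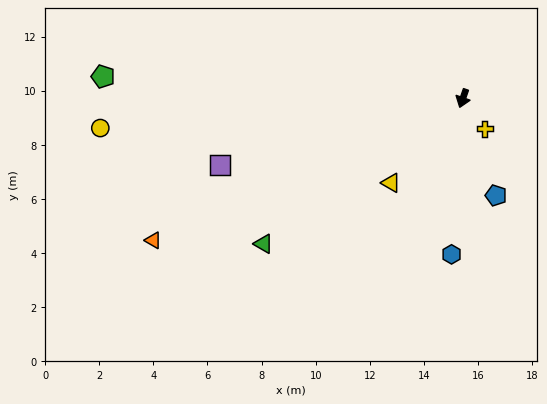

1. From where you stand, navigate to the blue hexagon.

turn left 15°, forward 5.8 m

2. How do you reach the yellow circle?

turn right 66°, forward 13.4 m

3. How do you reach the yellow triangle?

turn right 21°, forward 4.1 m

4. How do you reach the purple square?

turn right 55°, forward 9.3 m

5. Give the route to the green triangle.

turn right 35°, forward 9.1 m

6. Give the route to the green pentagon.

turn right 74°, forward 13.3 m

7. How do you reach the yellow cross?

turn left 55°, forward 1.4 m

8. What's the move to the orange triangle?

turn right 46°, forward 12.6 m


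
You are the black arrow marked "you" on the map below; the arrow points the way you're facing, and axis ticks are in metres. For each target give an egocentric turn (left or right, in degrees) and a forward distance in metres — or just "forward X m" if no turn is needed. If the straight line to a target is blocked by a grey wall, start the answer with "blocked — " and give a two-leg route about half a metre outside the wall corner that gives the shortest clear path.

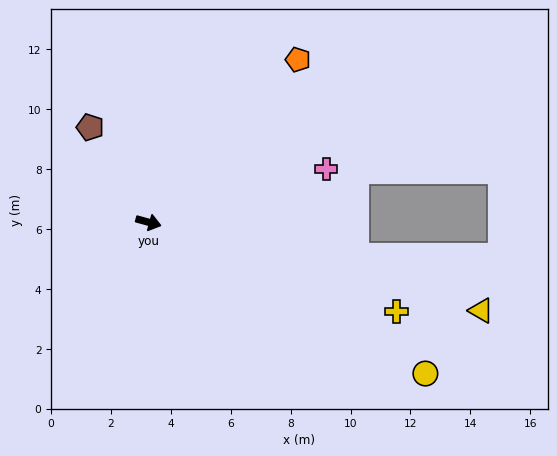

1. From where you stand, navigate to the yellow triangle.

forward 11.5 m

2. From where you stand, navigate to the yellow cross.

turn right 4°, forward 8.8 m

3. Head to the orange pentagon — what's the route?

turn left 63°, forward 7.4 m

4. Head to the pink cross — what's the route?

turn left 32°, forward 6.2 m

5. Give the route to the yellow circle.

turn right 13°, forward 10.5 m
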